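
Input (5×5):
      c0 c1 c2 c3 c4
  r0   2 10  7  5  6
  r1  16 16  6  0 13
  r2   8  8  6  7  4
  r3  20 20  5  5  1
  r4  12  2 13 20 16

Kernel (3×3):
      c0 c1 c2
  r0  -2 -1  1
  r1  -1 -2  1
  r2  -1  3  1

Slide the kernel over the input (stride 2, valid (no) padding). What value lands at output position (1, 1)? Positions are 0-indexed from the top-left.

34

The receptive field on the input at this output position is [6 7 4 / 5 5 1 / 13 20 16]. Elementwise product with the kernel and sum: 6·-2 + 7·-1 + 4·1 + 5·-1 + 5·-2 + 1·1 + 13·-1 + 20·3 + 16·1.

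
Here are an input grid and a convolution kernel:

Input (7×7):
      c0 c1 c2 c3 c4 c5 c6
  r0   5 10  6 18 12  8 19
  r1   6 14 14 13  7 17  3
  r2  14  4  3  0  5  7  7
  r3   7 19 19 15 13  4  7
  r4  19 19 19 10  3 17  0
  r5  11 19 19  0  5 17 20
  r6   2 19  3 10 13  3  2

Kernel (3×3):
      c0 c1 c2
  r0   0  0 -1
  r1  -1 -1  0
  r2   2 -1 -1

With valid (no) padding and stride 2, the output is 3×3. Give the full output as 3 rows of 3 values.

-5 -38 -47
-29 -14 -35
-67 -39 -1

Output[0,0]: The receptive field on the input at this output position is [5 10 6 / 6 14 14 / 14 4 3]. Elementwise product with the kernel and sum: 6·-1 + 6·-1 + 14·-1 + 14·2 + 4·-1 + 3·-1.
Output[0,1]: The receptive field on the input at this output position is [6 18 12 / 14 13 7 / 3 0 5]. Elementwise product with the kernel and sum: 12·-1 + 14·-1 + 13·-1 + 3·2 + 0·-1 + 5·-1.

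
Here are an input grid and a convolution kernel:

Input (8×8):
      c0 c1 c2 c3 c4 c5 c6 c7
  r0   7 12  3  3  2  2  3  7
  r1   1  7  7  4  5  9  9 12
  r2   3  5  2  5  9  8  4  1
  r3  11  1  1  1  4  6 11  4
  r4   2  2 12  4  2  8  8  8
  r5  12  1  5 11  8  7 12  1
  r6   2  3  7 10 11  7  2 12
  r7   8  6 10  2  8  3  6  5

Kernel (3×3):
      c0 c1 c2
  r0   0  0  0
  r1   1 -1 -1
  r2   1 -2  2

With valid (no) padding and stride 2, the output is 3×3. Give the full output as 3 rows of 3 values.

Output[0,0]: The receptive field on the input at this output position is [7 12 3 / 1 7 7 / 3 5 2]. Elementwise product with the kernel and sum: 1·1 + 7·-1 + 7·-1 + 3·1 + 5·-2 + 2·2.
Output[0,1]: The receptive field on the input at this output position is [3 3 2 / 7 4 5 / 2 5 9]. Elementwise product with the kernel and sum: 7·1 + 4·-1 + 5·-1 + 2·1 + 5·-2 + 9·2.

-16 8 -12
31 4 -11
16 -5 -10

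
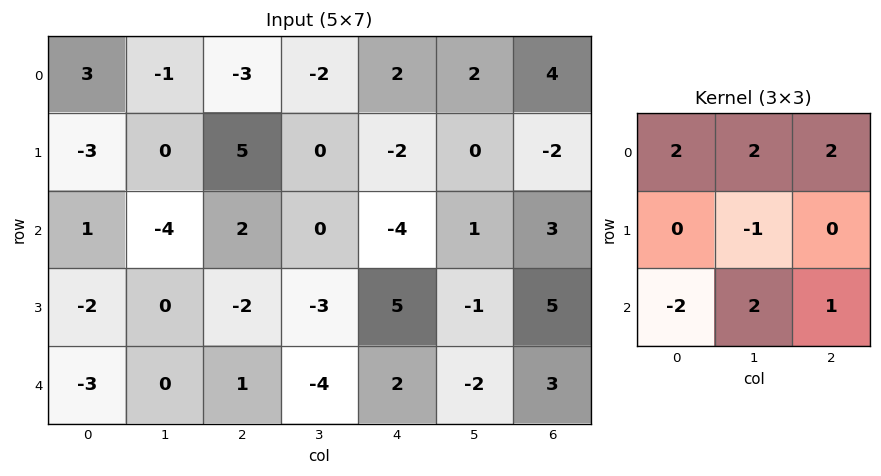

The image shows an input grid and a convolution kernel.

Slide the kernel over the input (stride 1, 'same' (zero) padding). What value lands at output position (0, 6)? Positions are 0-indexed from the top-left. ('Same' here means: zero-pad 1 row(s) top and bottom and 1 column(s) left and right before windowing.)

The receptive field on the zero-padded input at this output position is [0 0 0 / 2 4 0 / 0 -2 0]. Elementwise product with the kernel and sum: 0·2 + 0·2 + 0·2 + 4·-1 + 0·-2 + -2·2 + 0·1.

-8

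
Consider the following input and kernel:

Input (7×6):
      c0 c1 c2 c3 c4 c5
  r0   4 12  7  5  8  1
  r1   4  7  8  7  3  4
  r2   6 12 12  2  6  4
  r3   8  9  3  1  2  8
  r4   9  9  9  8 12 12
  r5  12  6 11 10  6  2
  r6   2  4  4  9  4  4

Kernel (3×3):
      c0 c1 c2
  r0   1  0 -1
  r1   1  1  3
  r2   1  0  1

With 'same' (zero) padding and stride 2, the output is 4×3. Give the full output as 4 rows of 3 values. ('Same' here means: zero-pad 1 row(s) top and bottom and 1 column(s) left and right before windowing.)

47 48 27
44 40 32
33 66 61
8 31 33

Output[0,0]: The receptive field on the zero-padded input at this output position is [0 0 0 / 0 4 12 / 0 4 7]. Elementwise product with the kernel and sum: 0·1 + 0·-1 + 0·1 + 4·1 + 12·3 + 0·1 + 7·1.
Output[0,1]: The receptive field on the zero-padded input at this output position is [0 0 0 / 12 7 5 / 7 8 7]. Elementwise product with the kernel and sum: 0·1 + 0·-1 + 12·1 + 7·1 + 5·3 + 7·1 + 7·1.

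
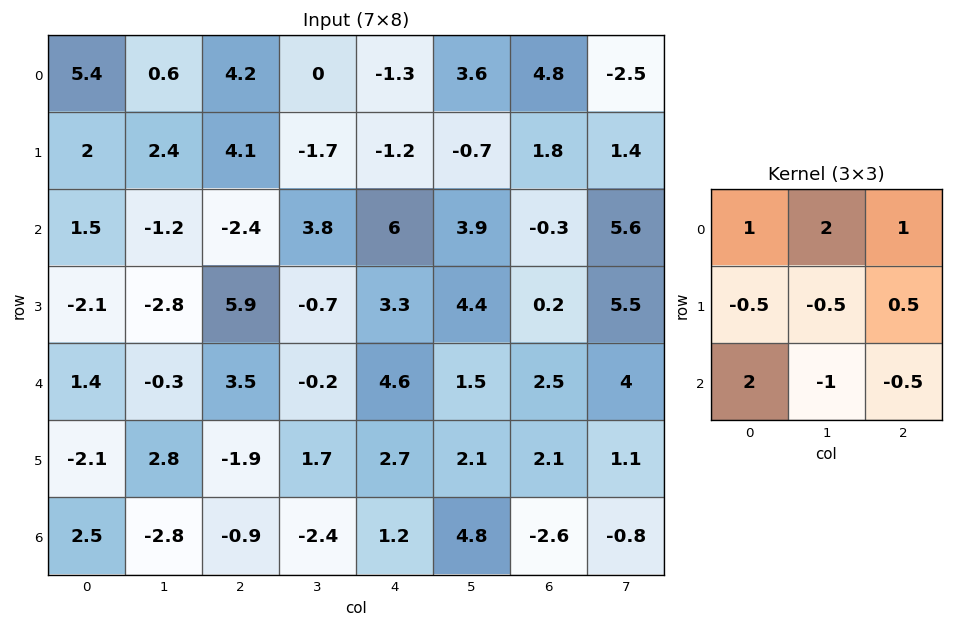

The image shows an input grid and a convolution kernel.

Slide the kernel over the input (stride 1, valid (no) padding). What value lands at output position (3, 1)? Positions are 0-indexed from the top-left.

13.25

The receptive field on the input at this output position is [-2.8 5.9 -0.7 / -0.3 3.5 -0.2 / 2.8 -1.9 1.7]. Elementwise product with the kernel and sum: -2.8·1 + 5.9·2 + -0.7·1 + -0.3·-0.5 + 3.5·-0.5 + -0.2·0.5 + 2.8·2 + -1.9·-1 + 1.7·-0.5.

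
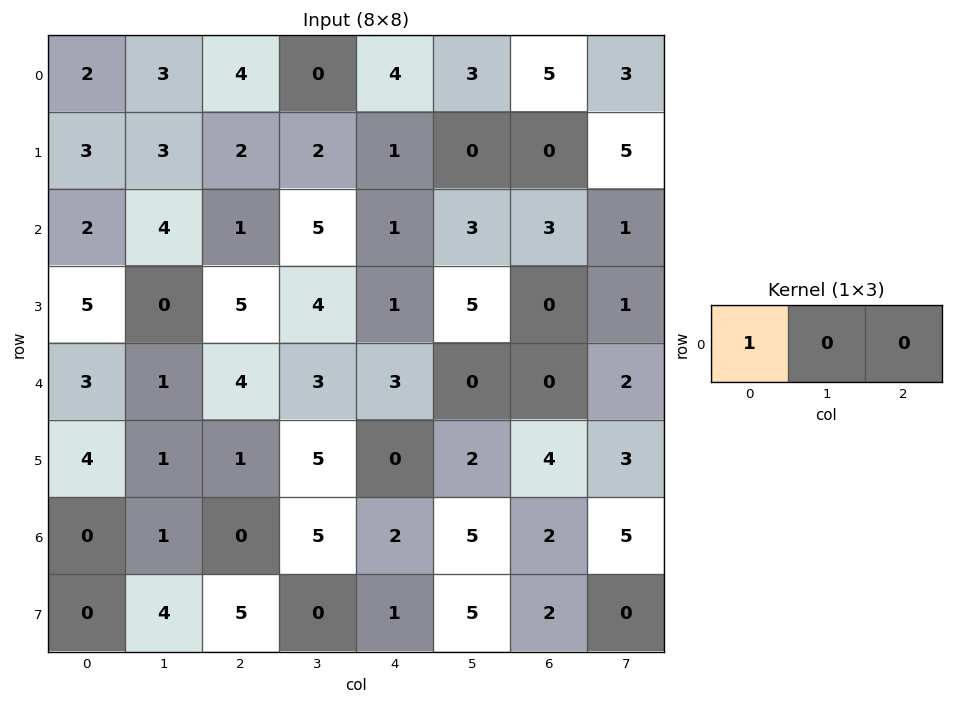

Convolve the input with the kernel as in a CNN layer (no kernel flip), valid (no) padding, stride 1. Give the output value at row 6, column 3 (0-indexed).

The receptive field on the input at this output position is [5 2 5]. Elementwise product with the kernel and sum: 5·1.

5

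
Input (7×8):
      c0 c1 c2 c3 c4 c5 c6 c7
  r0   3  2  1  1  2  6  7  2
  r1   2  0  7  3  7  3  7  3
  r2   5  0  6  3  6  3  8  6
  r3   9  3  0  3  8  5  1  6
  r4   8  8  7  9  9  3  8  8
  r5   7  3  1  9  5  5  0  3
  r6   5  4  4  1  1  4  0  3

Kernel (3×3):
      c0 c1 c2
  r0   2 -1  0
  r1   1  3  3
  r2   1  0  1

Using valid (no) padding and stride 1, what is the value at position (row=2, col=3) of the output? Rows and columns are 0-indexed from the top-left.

54

The receptive field on the input at this output position is [3 6 3 / 3 8 5 / 9 9 3]. Elementwise product with the kernel and sum: 3·2 + 6·-1 + 3·1 + 8·3 + 5·3 + 9·1 + 3·1.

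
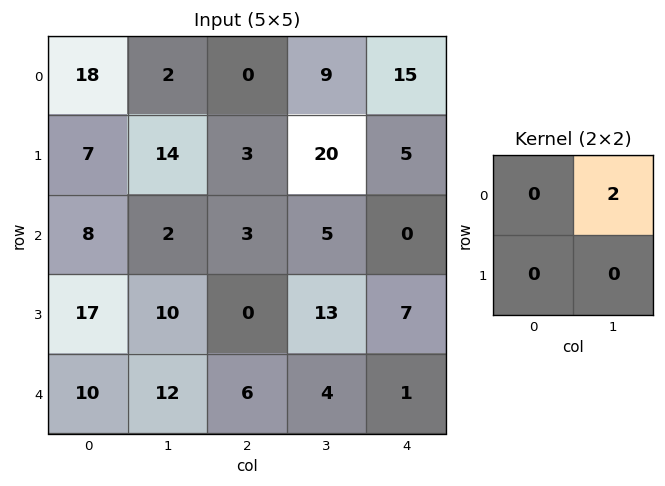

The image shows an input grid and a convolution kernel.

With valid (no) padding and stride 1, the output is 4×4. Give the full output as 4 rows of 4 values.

Output[0,0]: The receptive field on the input at this output position is [18 2 / 7 14]. Elementwise product with the kernel and sum: 2·2.

4 0 18 30
28 6 40 10
4 6 10 0
20 0 26 14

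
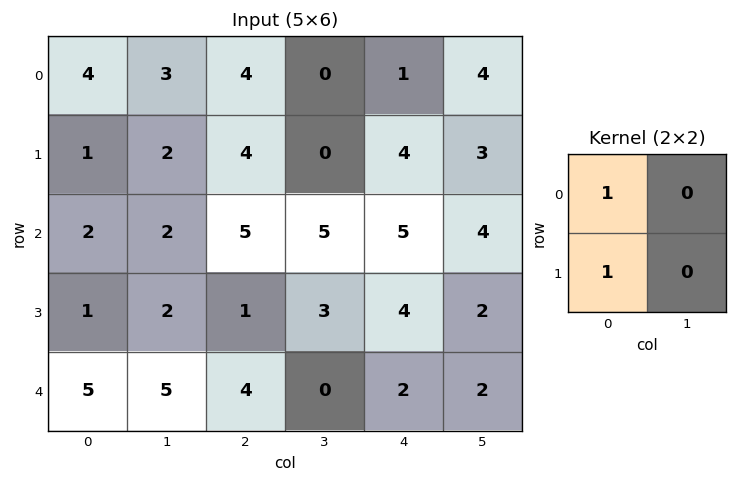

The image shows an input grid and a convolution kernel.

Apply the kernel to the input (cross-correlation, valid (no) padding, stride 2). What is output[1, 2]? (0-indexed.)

9

The receptive field on the input at this output position is [5 4 / 4 2]. Elementwise product with the kernel and sum: 5·1 + 4·1.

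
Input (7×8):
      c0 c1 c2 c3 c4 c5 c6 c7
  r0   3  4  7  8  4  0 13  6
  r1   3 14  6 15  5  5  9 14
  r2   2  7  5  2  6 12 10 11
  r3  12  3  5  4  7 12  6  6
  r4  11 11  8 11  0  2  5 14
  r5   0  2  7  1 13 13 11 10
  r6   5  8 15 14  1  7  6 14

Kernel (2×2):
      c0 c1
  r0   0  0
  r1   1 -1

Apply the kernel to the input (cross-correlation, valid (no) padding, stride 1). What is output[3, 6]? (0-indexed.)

-9

The receptive field on the input at this output position is [6 6 / 5 14]. Elementwise product with the kernel and sum: 5·1 + 14·-1.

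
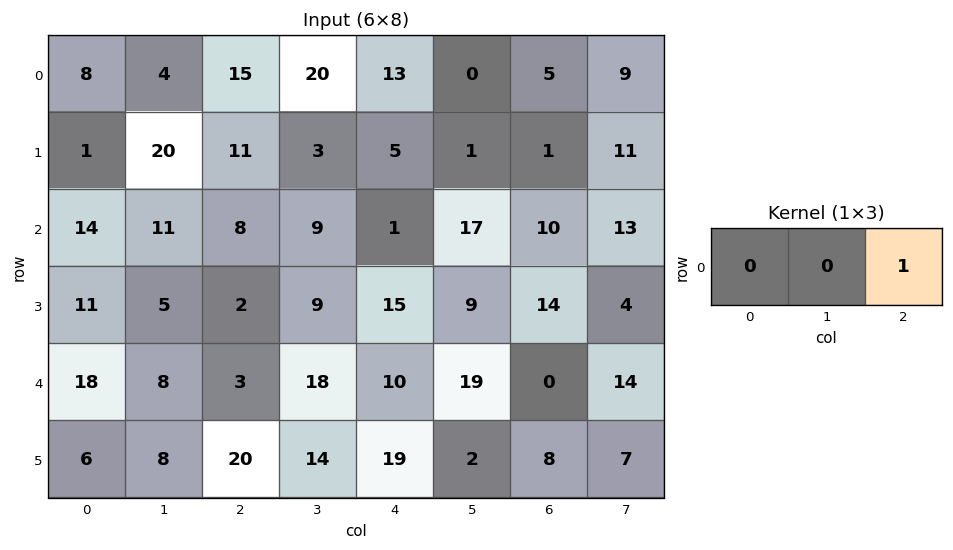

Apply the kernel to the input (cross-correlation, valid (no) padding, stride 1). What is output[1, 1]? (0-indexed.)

3

The receptive field on the input at this output position is [20 11 3]. Elementwise product with the kernel and sum: 3·1.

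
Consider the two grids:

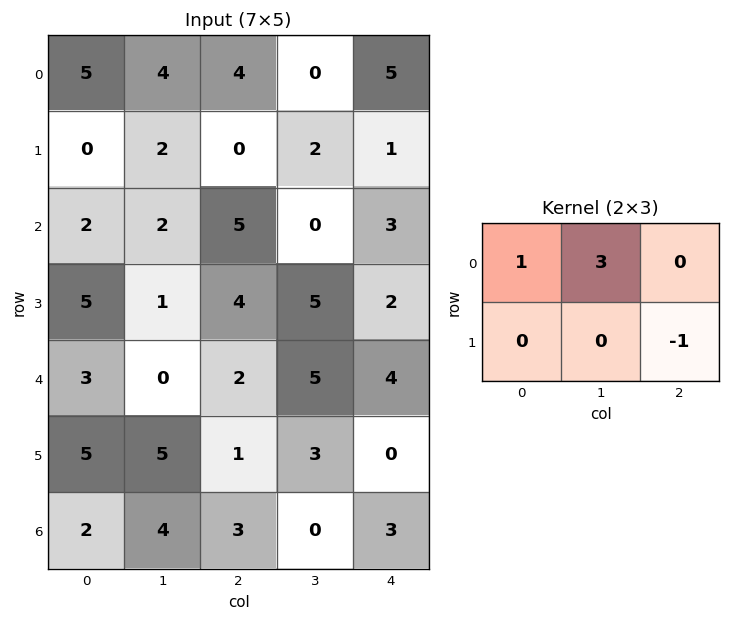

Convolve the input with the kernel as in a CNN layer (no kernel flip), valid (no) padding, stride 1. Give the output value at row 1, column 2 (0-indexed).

The receptive field on the input at this output position is [0 2 1 / 5 0 3]. Elementwise product with the kernel and sum: 0·1 + 2·3 + 3·-1.

3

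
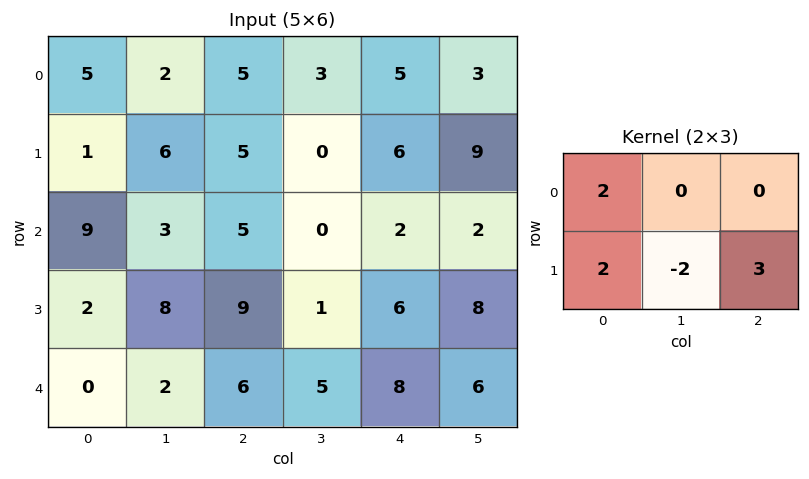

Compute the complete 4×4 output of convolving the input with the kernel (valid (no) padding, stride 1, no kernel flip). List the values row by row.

15 6 38 21
29 8 26 2
33 7 44 14
18 23 44 14

Output[0,0]: The receptive field on the input at this output position is [5 2 5 / 1 6 5]. Elementwise product with the kernel and sum: 5·2 + 1·2 + 6·-2 + 5·3.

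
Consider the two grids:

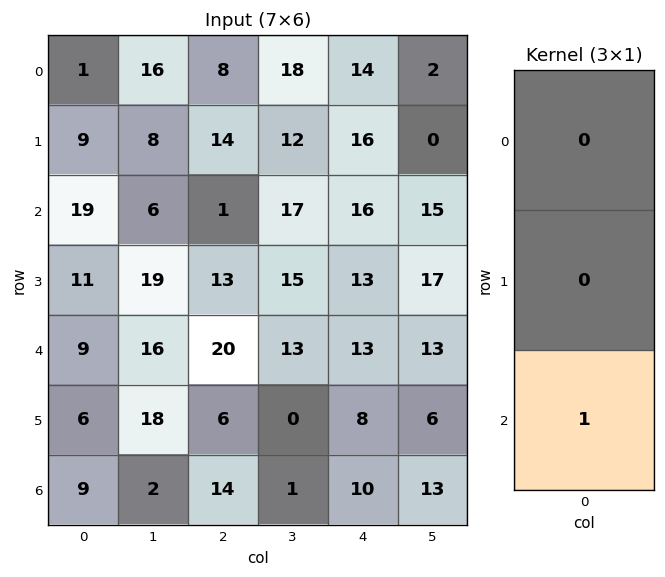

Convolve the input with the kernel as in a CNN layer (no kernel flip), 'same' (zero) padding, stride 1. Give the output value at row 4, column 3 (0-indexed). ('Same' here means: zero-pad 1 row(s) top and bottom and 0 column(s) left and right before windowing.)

0

The receptive field on the zero-padded input at this output position is [15 / 13 / 0]. Elementwise product with the kernel and sum: 0·1.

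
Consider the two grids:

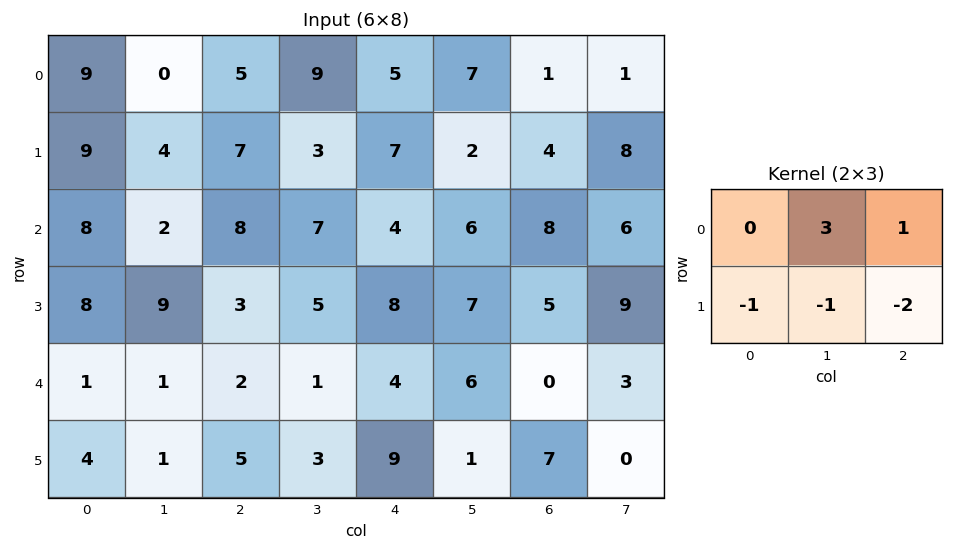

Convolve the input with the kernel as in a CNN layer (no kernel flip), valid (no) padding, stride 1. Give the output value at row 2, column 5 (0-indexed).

The receptive field on the input at this output position is [6 8 6 / 7 5 9]. Elementwise product with the kernel and sum: 8·3 + 6·1 + 7·-1 + 5·-1 + 9·-2.

0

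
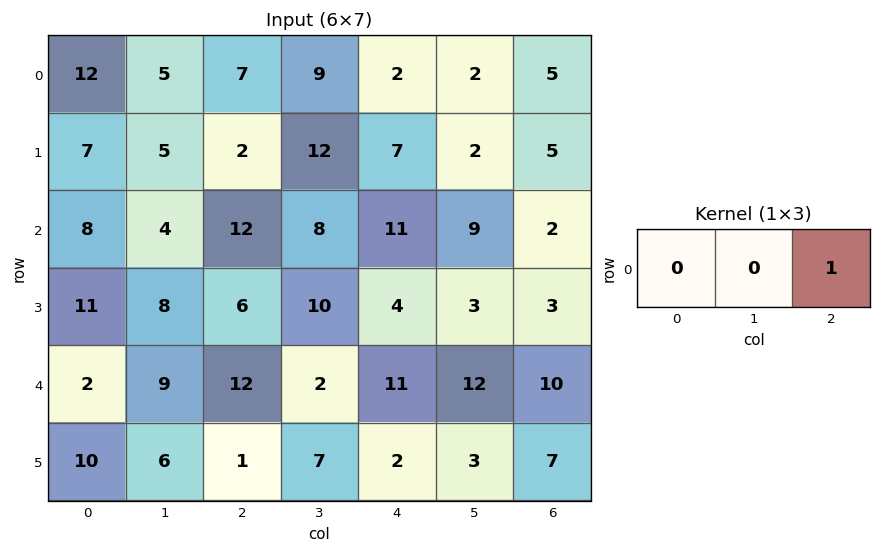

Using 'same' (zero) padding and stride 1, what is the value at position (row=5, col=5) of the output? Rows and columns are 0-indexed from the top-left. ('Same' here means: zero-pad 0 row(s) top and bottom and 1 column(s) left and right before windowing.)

The receptive field on the zero-padded input at this output position is [2 3 7]. Elementwise product with the kernel and sum: 7·1.

7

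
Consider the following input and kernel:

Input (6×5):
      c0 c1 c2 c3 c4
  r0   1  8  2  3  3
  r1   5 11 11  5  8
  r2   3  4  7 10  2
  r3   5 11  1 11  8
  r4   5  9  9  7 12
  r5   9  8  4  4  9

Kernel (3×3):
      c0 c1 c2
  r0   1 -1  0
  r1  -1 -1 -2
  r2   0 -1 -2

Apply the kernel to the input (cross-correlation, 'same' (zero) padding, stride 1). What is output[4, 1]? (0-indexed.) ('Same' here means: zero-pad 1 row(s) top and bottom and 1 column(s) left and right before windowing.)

The receptive field on the zero-padded input at this output position is [5 11 1 / 5 9 9 / 9 8 4]. Elementwise product with the kernel and sum: 5·1 + 11·-1 + 5·-1 + 9·-1 + 9·-2 + 8·-1 + 4·-2.

-54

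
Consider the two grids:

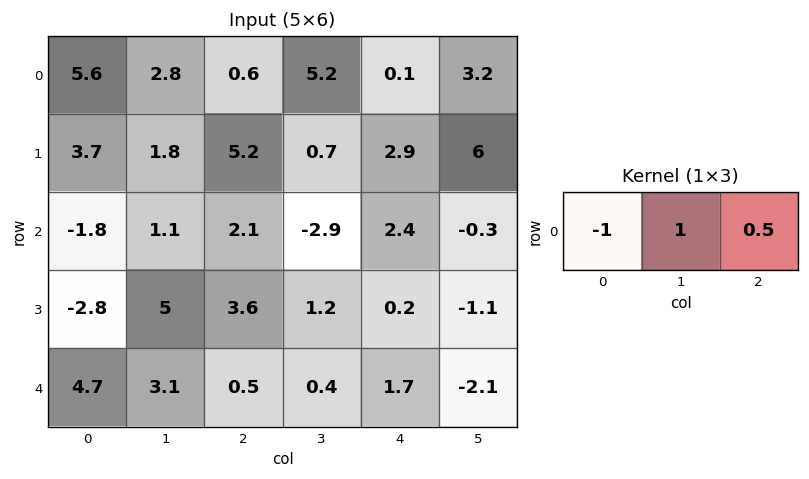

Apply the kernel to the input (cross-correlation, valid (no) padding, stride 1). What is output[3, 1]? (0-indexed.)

The receptive field on the input at this output position is [5 3.6 1.2]. Elementwise product with the kernel and sum: 5·-1 + 3.6·1 + 1.2·0.5.

-0.8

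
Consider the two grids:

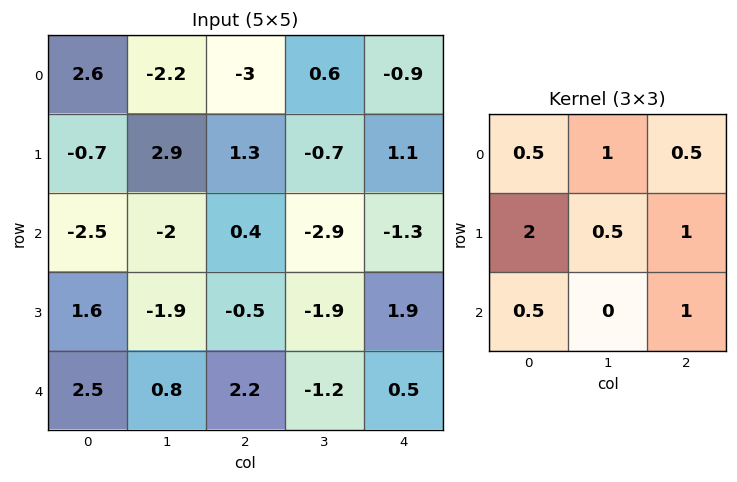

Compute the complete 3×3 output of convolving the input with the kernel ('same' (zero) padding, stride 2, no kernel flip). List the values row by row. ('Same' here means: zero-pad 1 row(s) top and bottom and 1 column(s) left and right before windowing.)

2 -4.55 0.4
-4.4 -7.15 -6.65
2.7 -0.9 -1.2

Output[0,0]: The receptive field on the zero-padded input at this output position is [0 0 0 / 0 2.6 -2.2 / 0 -0.7 2.9]. Elementwise product with the kernel and sum: 0·0.5 + 0·1 + 0·0.5 + 0·2 + 2.6·0.5 + -2.2·1 + 0·0.5 + 2.9·1.
Output[0,1]: The receptive field on the zero-padded input at this output position is [0 0 0 / -2.2 -3 0.6 / 2.9 1.3 -0.7]. Elementwise product with the kernel and sum: 0·0.5 + 0·1 + 0·0.5 + -2.2·2 + -3·0.5 + 0.6·1 + 2.9·0.5 + -0.7·1.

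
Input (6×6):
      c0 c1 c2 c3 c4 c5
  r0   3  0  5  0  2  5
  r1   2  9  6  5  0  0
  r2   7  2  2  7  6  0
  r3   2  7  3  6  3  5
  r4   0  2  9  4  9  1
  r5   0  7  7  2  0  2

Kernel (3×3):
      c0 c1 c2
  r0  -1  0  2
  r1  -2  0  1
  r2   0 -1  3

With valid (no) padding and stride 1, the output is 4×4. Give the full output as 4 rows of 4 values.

Output[0,0]: The receptive field on the input at this output position is [3 0 5 / 2 9 6 / 7 2 2]. Elementwise product with the kernel and sum: 3·-1 + 5·2 + 2·-2 + 6·1 + 2·-1 + 2·3.

13 6 -2 -6
0 19 -1 -7
21 7 30 -20
27 4 -8 3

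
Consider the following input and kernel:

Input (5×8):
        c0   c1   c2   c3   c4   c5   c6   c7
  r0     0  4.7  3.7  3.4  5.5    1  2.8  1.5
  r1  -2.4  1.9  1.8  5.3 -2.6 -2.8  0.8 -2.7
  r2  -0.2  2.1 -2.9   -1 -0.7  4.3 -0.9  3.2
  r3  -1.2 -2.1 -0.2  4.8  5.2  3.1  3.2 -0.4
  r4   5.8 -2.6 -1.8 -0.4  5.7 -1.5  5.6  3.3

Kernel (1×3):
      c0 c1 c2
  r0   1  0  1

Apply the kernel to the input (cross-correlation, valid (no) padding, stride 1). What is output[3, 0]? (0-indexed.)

-1.4

The receptive field on the input at this output position is [-1.2 -2.1 -0.2]. Elementwise product with the kernel and sum: -1.2·1 + -0.2·1.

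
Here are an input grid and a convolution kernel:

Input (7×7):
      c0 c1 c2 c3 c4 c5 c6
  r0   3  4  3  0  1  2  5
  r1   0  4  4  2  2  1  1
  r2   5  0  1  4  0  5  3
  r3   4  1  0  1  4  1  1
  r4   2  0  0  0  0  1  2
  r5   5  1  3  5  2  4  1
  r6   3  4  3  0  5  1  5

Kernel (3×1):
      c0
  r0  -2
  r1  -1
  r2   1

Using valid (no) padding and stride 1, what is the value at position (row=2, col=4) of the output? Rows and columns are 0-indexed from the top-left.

The receptive field on the input at this output position is [0 / 4 / 0]. Elementwise product with the kernel and sum: 0·-2 + 4·-1 + 0·1.

-4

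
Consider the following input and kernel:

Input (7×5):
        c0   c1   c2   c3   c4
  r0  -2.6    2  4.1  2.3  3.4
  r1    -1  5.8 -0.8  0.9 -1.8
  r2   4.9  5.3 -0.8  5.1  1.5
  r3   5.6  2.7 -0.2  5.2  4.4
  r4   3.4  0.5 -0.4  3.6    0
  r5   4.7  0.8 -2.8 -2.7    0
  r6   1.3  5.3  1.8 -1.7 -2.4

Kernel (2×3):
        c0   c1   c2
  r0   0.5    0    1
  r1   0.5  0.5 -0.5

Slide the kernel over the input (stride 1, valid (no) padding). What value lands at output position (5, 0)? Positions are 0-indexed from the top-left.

The receptive field on the input at this output position is [4.7 0.8 -2.8 / 1.3 5.3 1.8]. Elementwise product with the kernel and sum: 4.7·0.5 + -2.8·1 + 1.3·0.5 + 5.3·0.5 + 1.8·-0.5.

1.95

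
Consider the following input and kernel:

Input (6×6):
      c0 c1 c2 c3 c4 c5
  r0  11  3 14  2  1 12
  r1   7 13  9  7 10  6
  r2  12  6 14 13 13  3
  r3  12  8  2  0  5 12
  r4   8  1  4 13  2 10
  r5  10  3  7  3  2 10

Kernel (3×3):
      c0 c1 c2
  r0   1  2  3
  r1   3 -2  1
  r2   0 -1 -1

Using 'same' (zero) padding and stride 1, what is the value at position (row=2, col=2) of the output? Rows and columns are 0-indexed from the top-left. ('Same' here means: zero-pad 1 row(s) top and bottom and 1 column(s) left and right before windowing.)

53

The receptive field on the zero-padded input at this output position is [13 9 7 / 6 14 13 / 8 2 0]. Elementwise product with the kernel and sum: 13·1 + 9·2 + 7·3 + 6·3 + 14·-2 + 13·1 + 2·-1 + 0·-1.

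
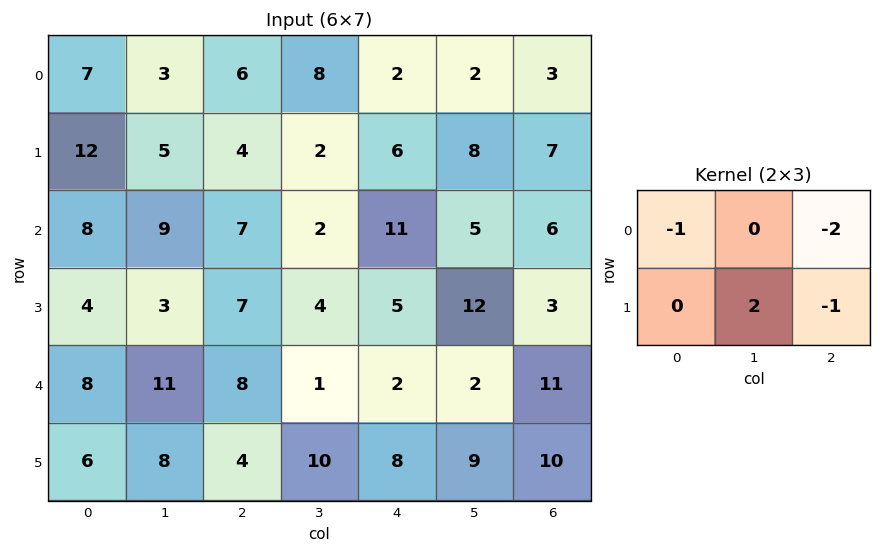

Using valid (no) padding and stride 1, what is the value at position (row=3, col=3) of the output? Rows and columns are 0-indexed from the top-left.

-26

The receptive field on the input at this output position is [4 5 12 / 1 2 2]. Elementwise product with the kernel and sum: 4·-1 + 12·-2 + 2·2 + 2·-1.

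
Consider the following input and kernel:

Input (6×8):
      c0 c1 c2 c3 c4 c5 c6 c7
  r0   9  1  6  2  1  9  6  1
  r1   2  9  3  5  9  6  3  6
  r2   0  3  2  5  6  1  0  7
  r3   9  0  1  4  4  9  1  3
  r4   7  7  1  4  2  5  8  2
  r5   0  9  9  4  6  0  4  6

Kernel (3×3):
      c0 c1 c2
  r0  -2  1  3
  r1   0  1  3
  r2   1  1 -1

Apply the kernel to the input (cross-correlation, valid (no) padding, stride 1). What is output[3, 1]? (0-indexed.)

The receptive field on the input at this output position is [0 1 4 / 7 1 4 / 9 9 4]. Elementwise product with the kernel and sum: 0·-2 + 1·1 + 4·3 + 1·1 + 4·3 + 9·1 + 9·1 + 4·-1.

40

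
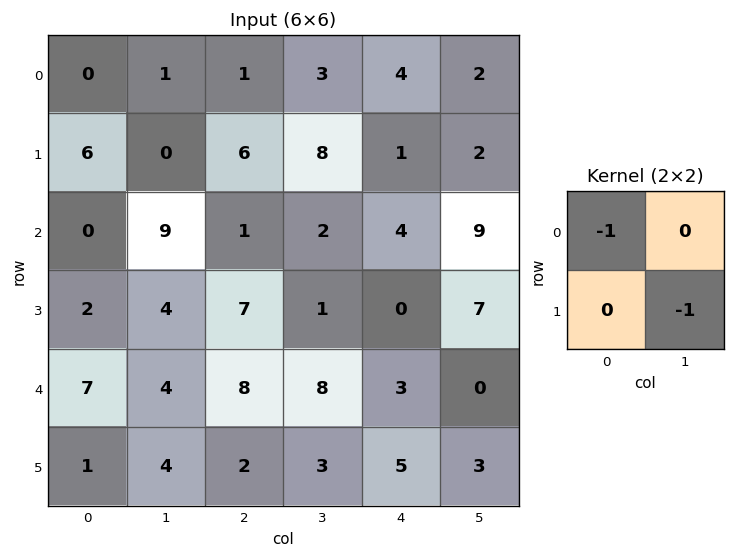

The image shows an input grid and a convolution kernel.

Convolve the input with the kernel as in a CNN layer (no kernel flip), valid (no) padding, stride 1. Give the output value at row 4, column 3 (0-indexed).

-13

The receptive field on the input at this output position is [8 3 / 3 5]. Elementwise product with the kernel and sum: 8·-1 + 5·-1.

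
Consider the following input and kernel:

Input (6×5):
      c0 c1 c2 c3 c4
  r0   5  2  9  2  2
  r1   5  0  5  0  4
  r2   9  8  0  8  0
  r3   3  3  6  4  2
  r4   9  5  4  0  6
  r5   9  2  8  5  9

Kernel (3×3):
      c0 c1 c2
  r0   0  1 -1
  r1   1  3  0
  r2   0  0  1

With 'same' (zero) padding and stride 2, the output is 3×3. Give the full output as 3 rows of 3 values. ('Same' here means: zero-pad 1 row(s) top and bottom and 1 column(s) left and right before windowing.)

15 29 8
35 17 12
29 24 20

Output[0,0]: The receptive field on the zero-padded input at this output position is [0 0 0 / 0 5 2 / 0 5 0]. Elementwise product with the kernel and sum: 0·1 + 0·-1 + 0·1 + 5·3 + 0·1.
Output[0,1]: The receptive field on the zero-padded input at this output position is [0 0 0 / 2 9 2 / 0 5 0]. Elementwise product with the kernel and sum: 0·1 + 0·-1 + 2·1 + 9·3 + 0·1.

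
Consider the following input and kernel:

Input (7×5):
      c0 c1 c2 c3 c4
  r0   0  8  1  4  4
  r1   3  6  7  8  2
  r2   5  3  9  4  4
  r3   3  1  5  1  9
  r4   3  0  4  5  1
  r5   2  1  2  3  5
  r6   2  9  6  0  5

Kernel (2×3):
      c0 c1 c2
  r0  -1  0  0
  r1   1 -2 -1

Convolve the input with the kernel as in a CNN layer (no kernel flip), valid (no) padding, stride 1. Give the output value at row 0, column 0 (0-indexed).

The receptive field on the input at this output position is [0 8 1 / 3 6 7]. Elementwise product with the kernel and sum: 0·-1 + 3·1 + 6·-2 + 7·-1.

-16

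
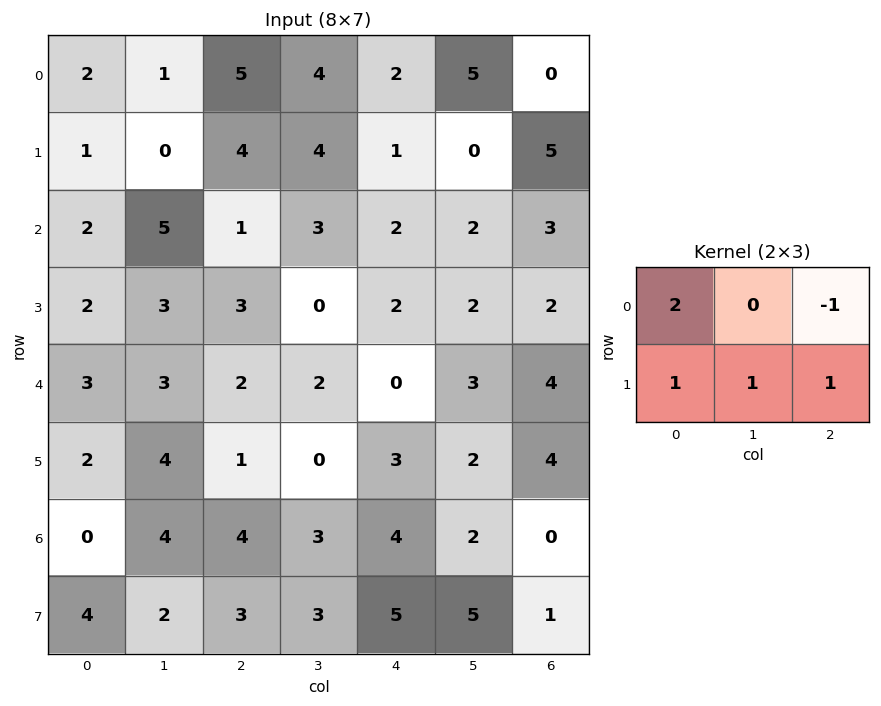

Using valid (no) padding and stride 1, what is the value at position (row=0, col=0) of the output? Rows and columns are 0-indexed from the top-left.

4

The receptive field on the input at this output position is [2 1 5 / 1 0 4]. Elementwise product with the kernel and sum: 2·2 + 5·-1 + 1·1 + 0·1 + 4·1.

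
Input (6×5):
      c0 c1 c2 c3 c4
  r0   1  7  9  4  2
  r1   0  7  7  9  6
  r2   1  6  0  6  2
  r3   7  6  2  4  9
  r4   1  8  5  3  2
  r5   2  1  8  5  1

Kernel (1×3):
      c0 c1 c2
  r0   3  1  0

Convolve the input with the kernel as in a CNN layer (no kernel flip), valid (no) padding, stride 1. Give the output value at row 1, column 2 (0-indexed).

The receptive field on the input at this output position is [7 9 6]. Elementwise product with the kernel and sum: 7·3 + 9·1.

30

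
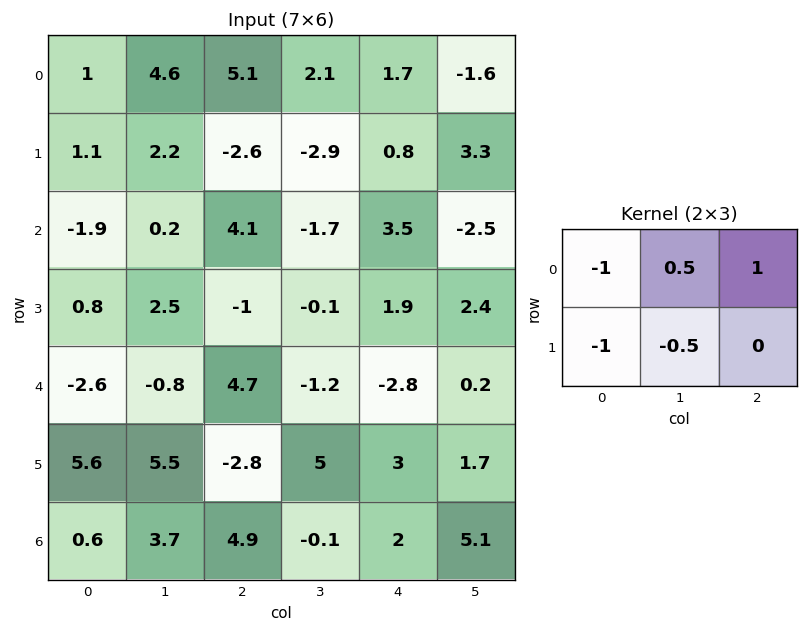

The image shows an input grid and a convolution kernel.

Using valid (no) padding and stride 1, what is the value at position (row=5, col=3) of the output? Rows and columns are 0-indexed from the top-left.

-2.7

The receptive field on the input at this output position is [5 3 1.7 / -0.1 2 5.1]. Elementwise product with the kernel and sum: 5·-1 + 3·0.5 + 1.7·1 + -0.1·-1 + 2·-0.5.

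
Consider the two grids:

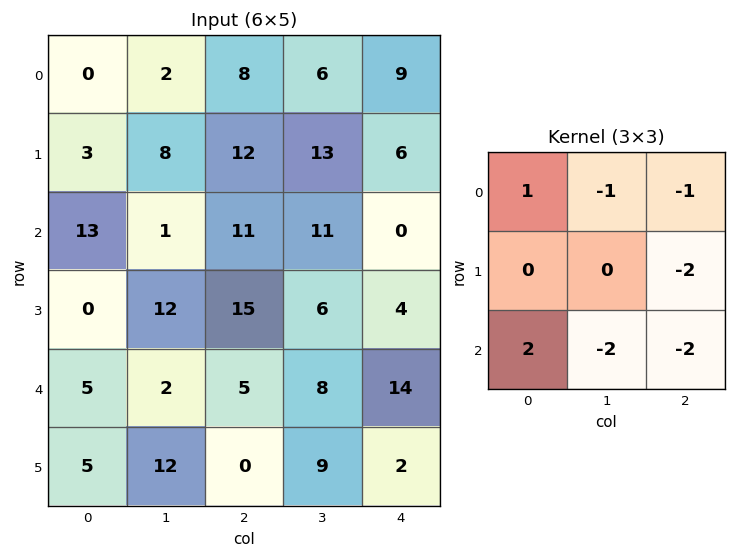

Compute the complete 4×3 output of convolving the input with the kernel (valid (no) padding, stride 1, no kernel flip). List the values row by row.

-32 -80 -19
-93 -57 3
-33 -55 -42
-51 -19 -45

Output[0,0]: The receptive field on the input at this output position is [0 2 8 / 3 8 12 / 13 1 11]. Elementwise product with the kernel and sum: 0·1 + 2·-1 + 8·-1 + 12·-2 + 13·2 + 1·-2 + 11·-2.
Output[0,1]: The receptive field on the input at this output position is [2 8 6 / 8 12 13 / 1 11 11]. Elementwise product with the kernel and sum: 2·1 + 8·-1 + 6·-1 + 13·-2 + 1·2 + 11·-2 + 11·-2.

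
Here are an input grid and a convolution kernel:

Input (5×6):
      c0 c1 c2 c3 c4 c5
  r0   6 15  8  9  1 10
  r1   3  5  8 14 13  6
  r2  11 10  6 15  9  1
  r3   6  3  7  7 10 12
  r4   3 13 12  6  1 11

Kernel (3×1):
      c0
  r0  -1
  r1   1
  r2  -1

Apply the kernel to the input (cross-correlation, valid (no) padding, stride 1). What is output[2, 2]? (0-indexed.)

The receptive field on the input at this output position is [6 / 7 / 12]. Elementwise product with the kernel and sum: 6·-1 + 7·1 + 12·-1.

-11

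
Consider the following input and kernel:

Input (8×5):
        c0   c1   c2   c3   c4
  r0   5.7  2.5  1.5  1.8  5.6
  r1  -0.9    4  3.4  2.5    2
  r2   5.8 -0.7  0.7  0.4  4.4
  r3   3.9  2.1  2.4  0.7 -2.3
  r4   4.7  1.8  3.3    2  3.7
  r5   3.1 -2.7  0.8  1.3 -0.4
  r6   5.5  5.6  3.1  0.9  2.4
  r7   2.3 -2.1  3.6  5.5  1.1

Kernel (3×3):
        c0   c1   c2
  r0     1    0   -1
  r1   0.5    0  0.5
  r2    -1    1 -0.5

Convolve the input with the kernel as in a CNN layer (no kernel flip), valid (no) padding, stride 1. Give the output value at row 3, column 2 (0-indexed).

The receptive field on the input at this output position is [2.4 0.7 -2.3 / 3.3 2 3.7 / 0.8 1.3 -0.4]. Elementwise product with the kernel and sum: 2.4·1 + -2.3·-1 + 3.3·0.5 + 3.7·0.5 + 0.8·-1 + 1.3·1 + -0.4·-0.5.

8.9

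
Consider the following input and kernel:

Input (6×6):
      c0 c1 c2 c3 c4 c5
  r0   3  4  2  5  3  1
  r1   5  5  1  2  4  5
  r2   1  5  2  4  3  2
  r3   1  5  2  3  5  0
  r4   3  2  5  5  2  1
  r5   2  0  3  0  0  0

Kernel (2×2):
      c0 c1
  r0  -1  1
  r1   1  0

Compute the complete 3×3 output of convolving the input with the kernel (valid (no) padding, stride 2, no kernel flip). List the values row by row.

Output[0,0]: The receptive field on the input at this output position is [3 4 / 5 5]. Elementwise product with the kernel and sum: 3·-1 + 4·1 + 5·1.
Output[0,1]: The receptive field on the input at this output position is [2 5 / 1 2]. Elementwise product with the kernel and sum: 2·-1 + 5·1 + 1·1.

6 4 2
5 4 4
1 3 -1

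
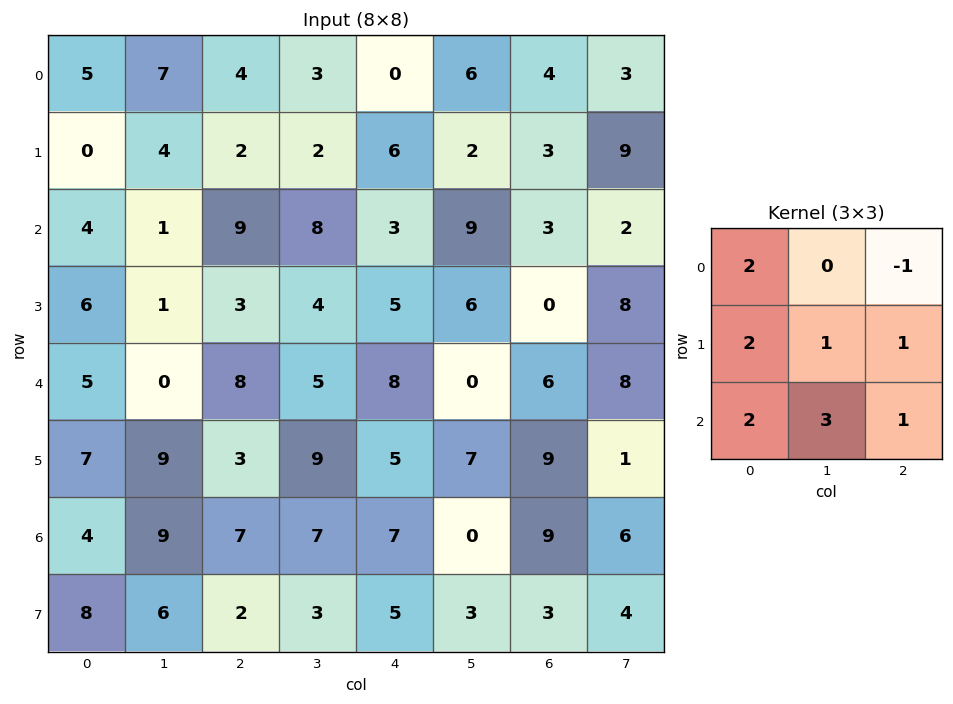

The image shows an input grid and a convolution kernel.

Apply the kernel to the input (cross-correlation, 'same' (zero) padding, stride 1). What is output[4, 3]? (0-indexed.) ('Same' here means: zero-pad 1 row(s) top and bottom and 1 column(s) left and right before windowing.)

68

The receptive field on the zero-padded input at this output position is [3 4 5 / 8 5 8 / 3 9 5]. Elementwise product with the kernel and sum: 3·2 + 5·-1 + 8·2 + 5·1 + 8·1 + 3·2 + 9·3 + 5·1.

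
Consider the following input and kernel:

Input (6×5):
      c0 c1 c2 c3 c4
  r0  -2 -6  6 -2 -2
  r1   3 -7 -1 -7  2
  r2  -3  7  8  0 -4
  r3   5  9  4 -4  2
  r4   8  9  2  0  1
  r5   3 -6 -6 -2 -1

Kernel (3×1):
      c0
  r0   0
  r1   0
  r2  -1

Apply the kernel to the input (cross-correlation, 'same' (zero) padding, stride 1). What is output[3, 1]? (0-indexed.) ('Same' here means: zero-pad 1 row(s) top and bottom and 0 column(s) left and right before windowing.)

-9

The receptive field on the zero-padded input at this output position is [7 / 9 / 9]. Elementwise product with the kernel and sum: 9·-1.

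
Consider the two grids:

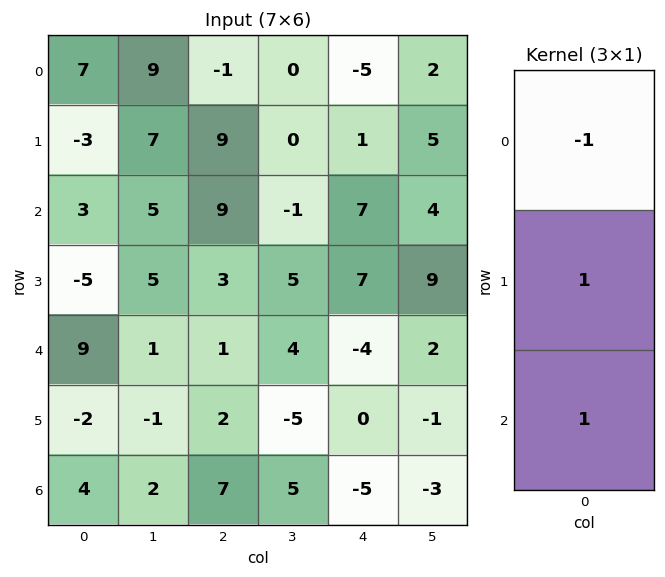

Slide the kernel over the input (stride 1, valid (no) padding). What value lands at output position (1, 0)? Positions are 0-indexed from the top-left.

The receptive field on the input at this output position is [-3 / 3 / -5]. Elementwise product with the kernel and sum: -3·-1 + 3·1 + -5·1.

1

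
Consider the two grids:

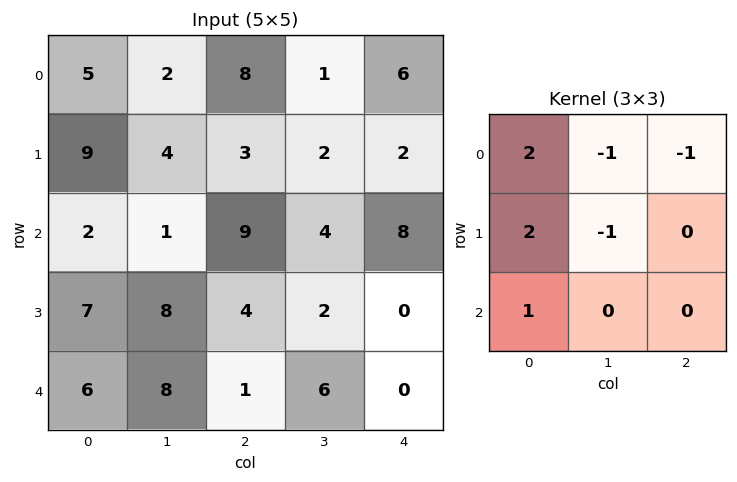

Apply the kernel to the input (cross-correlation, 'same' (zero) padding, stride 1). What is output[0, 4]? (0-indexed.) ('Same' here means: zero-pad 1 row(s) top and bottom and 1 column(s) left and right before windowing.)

-2

The receptive field on the zero-padded input at this output position is [0 0 0 / 1 6 0 / 2 2 0]. Elementwise product with the kernel and sum: 0·2 + 0·-1 + 0·-1 + 1·2 + 6·-1 + 2·1.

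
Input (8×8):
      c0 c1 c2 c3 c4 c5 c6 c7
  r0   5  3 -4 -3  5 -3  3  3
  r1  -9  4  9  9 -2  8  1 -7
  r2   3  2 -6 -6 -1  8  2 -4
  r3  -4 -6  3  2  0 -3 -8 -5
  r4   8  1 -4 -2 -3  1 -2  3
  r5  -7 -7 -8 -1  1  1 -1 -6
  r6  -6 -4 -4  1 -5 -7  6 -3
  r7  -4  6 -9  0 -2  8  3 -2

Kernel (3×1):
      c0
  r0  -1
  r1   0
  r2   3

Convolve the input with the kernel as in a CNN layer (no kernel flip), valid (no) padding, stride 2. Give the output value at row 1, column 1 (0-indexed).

The receptive field on the input at this output position is [-6 / 3 / -4]. Elementwise product with the kernel and sum: -6·-1 + -4·3.

-6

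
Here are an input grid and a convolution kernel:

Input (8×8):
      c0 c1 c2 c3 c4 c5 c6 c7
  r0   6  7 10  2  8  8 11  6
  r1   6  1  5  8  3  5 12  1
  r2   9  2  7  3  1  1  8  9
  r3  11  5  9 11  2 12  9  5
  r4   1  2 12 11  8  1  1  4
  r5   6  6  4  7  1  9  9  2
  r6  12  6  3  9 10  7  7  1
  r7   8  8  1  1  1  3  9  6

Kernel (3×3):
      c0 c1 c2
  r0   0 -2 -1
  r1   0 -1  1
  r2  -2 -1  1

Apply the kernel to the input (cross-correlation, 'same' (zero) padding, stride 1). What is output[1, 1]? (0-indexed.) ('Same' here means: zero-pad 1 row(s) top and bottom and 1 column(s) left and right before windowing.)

The receptive field on the zero-padded input at this output position is [6 7 10 / 6 1 5 / 9 2 7]. Elementwise product with the kernel and sum: 7·-2 + 10·-1 + 1·-1 + 5·1 + 9·-2 + 2·-1 + 7·1.

-33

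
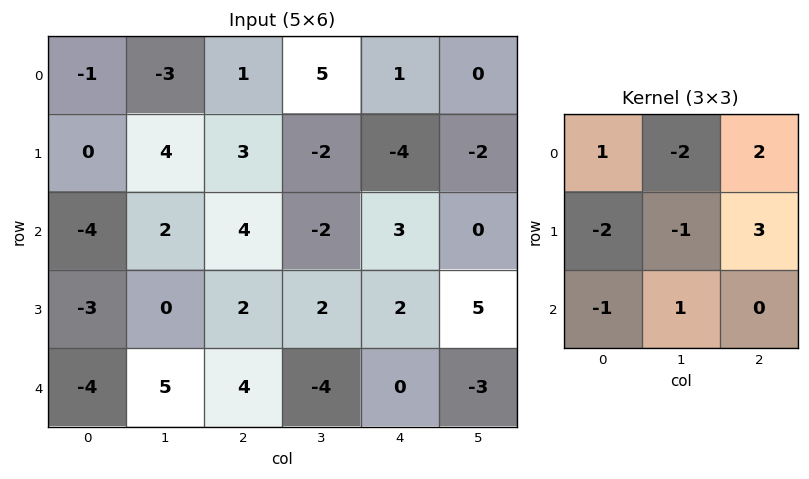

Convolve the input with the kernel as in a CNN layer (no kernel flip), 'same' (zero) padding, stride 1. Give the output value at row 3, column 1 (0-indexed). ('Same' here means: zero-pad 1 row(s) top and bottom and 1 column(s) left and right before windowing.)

21

The receptive field on the zero-padded input at this output position is [-4 2 4 / -3 0 2 / -4 5 4]. Elementwise product with the kernel and sum: -4·1 + 2·-2 + 4·2 + -3·-2 + 0·-1 + 2·3 + -4·-1 + 5·1.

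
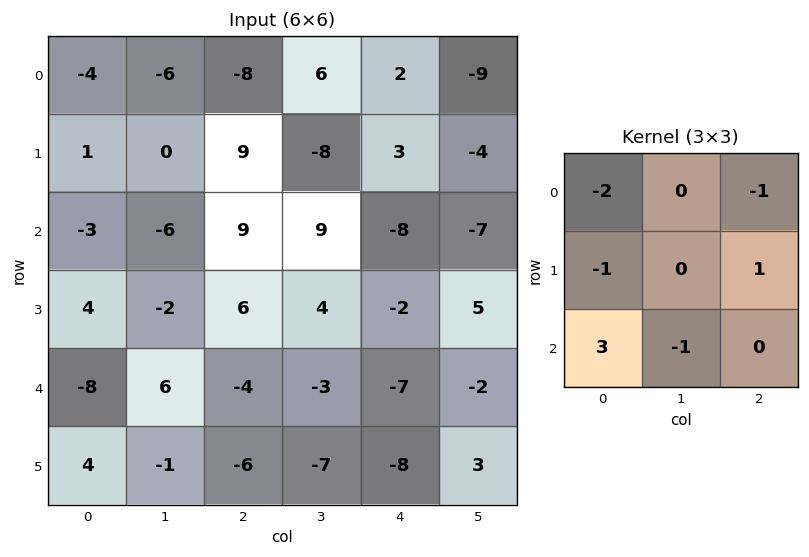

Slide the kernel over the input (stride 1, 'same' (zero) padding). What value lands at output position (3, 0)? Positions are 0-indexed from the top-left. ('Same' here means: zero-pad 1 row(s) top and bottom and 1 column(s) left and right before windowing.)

12

The receptive field on the zero-padded input at this output position is [0 -3 -6 / 0 4 -2 / 0 -8 6]. Elementwise product with the kernel and sum: 0·-2 + -6·-1 + 0·-1 + -2·1 + 0·3 + -8·-1.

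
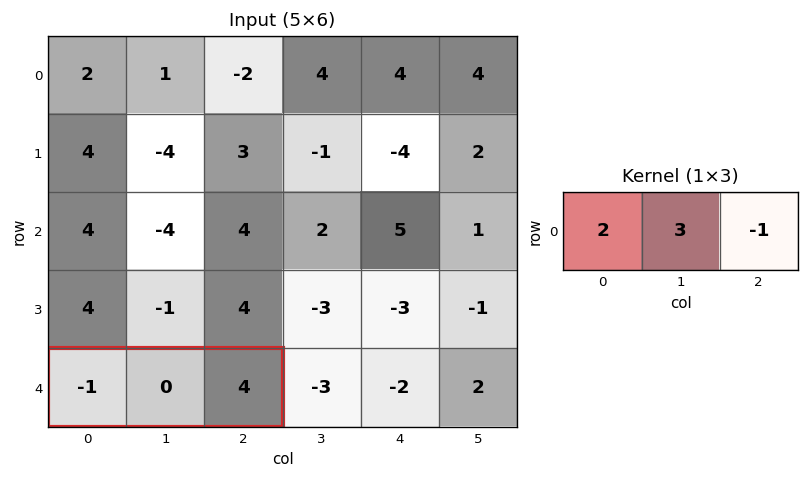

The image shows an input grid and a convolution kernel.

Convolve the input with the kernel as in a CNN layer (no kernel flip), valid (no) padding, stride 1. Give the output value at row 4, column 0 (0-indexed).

The receptive field on the input at this output position is [-1 0 4]. Elementwise product with the kernel and sum: -1·2 + 0·3 + 4·-1.

-6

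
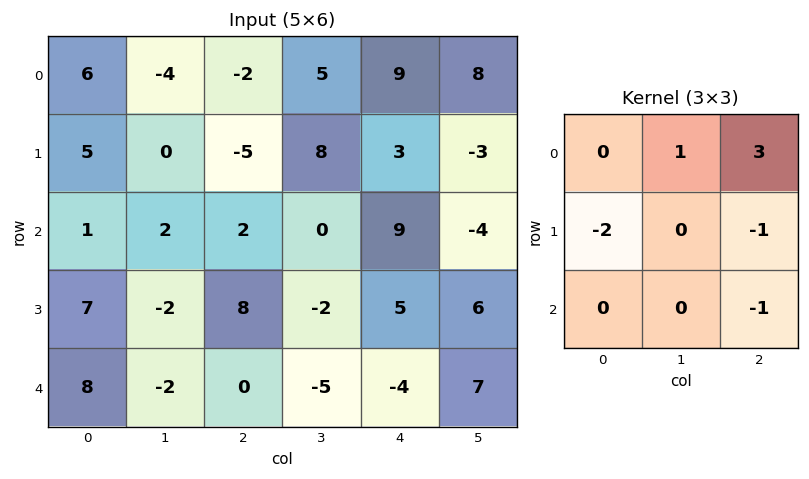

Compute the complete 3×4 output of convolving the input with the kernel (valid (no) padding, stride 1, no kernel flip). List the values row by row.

-17 5 30 24
-27 17 -1 -8
-14 13 10 -12

Output[0,0]: The receptive field on the input at this output position is [6 -4 -2 / 5 0 -5 / 1 2 2]. Elementwise product with the kernel and sum: -4·1 + -2·3 + 5·-2 + -5·-1 + 2·-1.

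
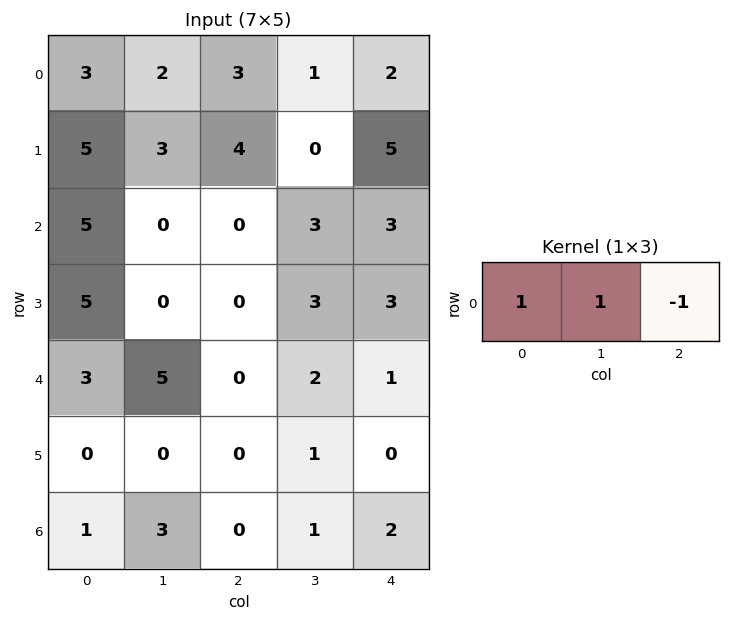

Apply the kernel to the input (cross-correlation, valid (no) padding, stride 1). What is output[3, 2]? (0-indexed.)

0

The receptive field on the input at this output position is [0 3 3]. Elementwise product with the kernel and sum: 0·1 + 3·1 + 3·-1.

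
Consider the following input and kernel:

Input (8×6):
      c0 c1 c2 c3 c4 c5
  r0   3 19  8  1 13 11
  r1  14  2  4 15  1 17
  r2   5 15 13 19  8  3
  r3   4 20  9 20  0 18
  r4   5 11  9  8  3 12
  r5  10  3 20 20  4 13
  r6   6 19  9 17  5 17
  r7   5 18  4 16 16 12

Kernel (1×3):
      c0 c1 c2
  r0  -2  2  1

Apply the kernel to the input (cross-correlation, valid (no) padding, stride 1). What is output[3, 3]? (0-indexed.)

-22

The receptive field on the input at this output position is [20 0 18]. Elementwise product with the kernel and sum: 20·-2 + 0·2 + 18·1.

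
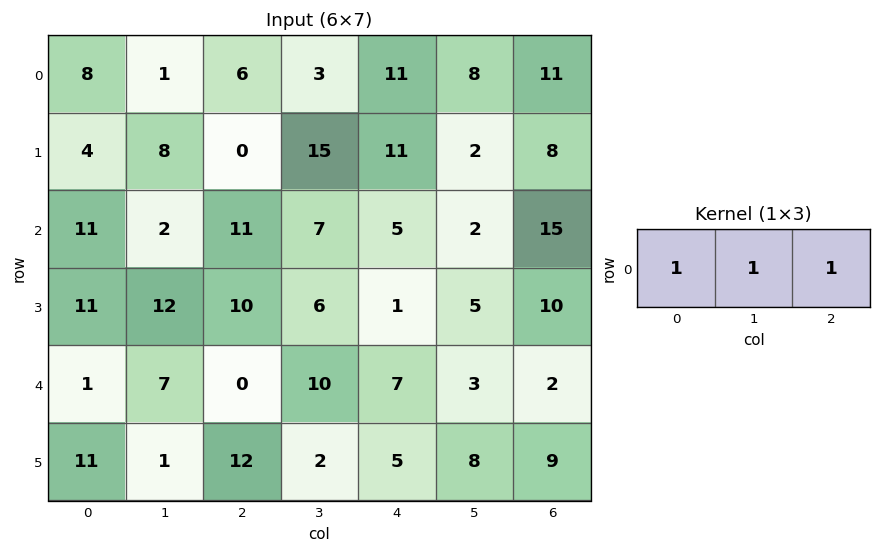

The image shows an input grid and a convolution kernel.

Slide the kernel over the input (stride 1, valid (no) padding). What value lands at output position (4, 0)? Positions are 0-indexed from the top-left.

The receptive field on the input at this output position is [1 7 0]. Elementwise product with the kernel and sum: 1·1 + 7·1 + 0·1.

8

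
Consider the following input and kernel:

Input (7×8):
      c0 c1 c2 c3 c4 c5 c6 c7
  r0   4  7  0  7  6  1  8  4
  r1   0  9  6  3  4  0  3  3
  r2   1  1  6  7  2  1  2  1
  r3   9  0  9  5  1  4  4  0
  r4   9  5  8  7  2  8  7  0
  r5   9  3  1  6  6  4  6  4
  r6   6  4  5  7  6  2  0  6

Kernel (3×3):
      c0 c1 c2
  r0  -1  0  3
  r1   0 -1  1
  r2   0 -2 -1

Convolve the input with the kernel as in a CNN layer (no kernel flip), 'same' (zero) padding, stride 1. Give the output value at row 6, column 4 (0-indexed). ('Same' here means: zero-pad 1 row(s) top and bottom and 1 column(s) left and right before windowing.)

2

The receptive field on the zero-padded input at this output position is [6 6 4 / 7 6 2 / 0 0 0]. Elementwise product with the kernel and sum: 6·-1 + 4·3 + 6·-1 + 2·1 + 0·-2 + 0·-1.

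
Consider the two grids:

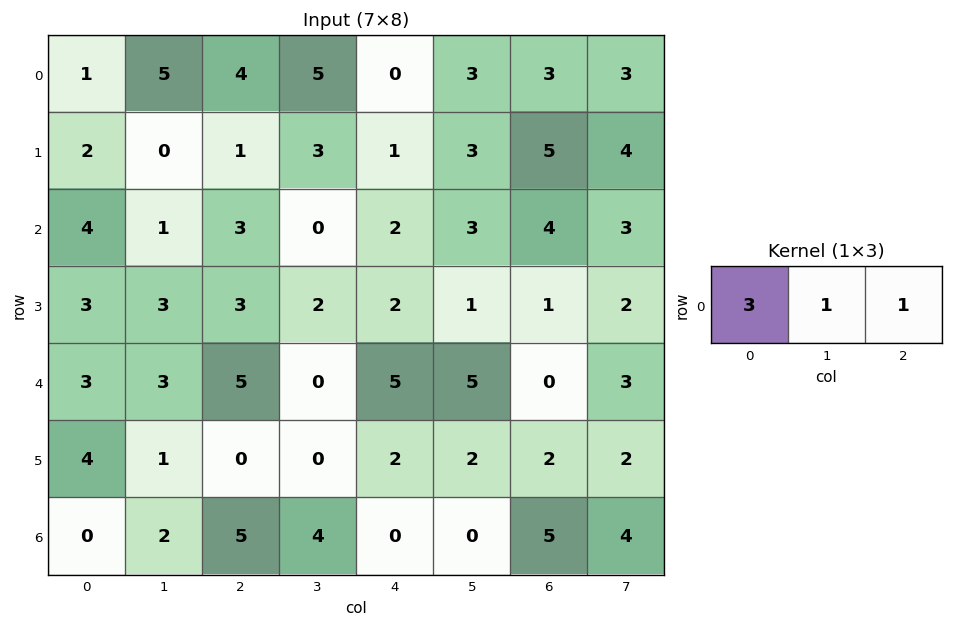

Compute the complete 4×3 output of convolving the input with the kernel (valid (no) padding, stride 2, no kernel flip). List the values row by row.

12 17 6
16 11 13
17 20 20
7 19 5

Output[0,0]: The receptive field on the input at this output position is [1 5 4]. Elementwise product with the kernel and sum: 1·3 + 5·1 + 4·1.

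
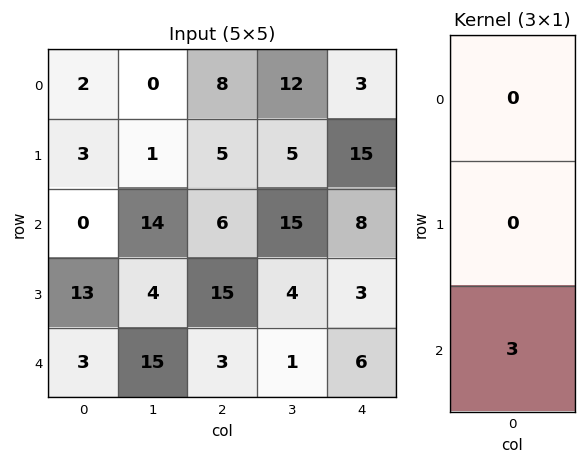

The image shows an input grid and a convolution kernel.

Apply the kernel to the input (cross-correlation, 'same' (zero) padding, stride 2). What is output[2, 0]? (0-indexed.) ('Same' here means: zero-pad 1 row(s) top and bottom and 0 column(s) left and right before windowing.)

0

The receptive field on the zero-padded input at this output position is [13 / 3 / 0]. Elementwise product with the kernel and sum: 0·3.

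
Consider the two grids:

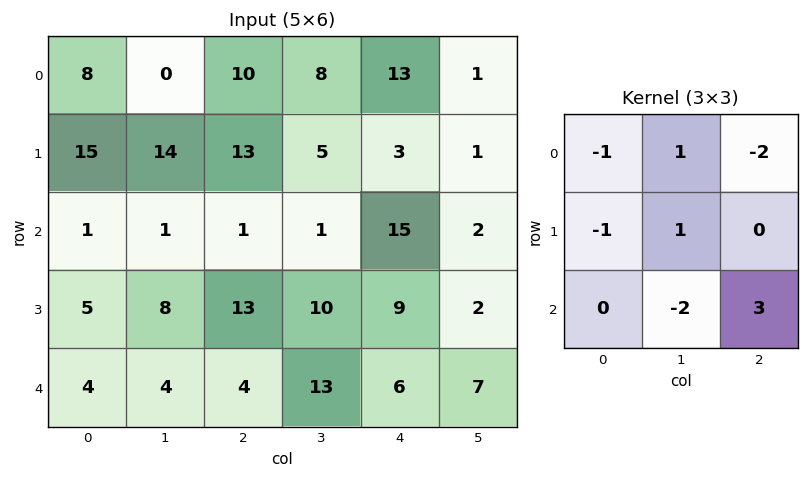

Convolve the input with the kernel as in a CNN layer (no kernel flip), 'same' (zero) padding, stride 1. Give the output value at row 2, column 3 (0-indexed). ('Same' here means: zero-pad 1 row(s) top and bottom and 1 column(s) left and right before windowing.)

-7

The receptive field on the zero-padded input at this output position is [13 5 3 / 1 1 15 / 13 10 9]. Elementwise product with the kernel and sum: 13·-1 + 5·1 + 3·-2 + 1·-1 + 1·1 + 10·-2 + 9·3.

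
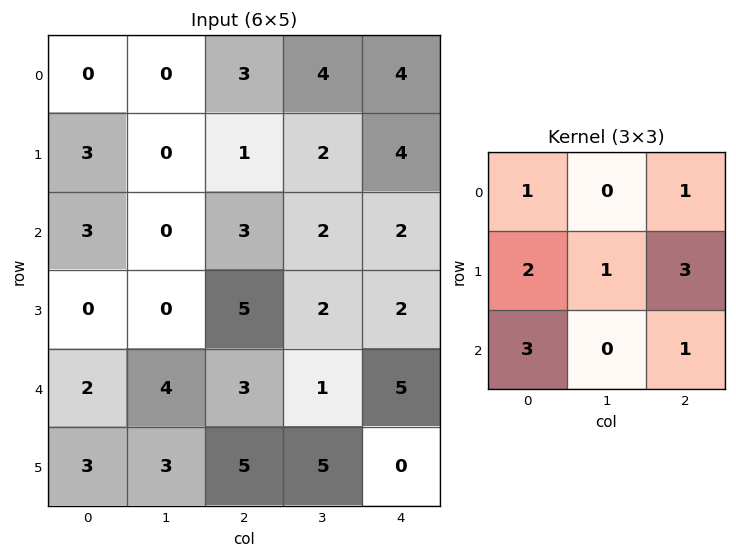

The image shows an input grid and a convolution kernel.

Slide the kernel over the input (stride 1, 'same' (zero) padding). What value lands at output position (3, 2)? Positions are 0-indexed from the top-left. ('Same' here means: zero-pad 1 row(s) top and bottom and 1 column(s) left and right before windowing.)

26

The receptive field on the zero-padded input at this output position is [0 3 2 / 0 5 2 / 4 3 1]. Elementwise product with the kernel and sum: 0·1 + 2·1 + 0·2 + 5·1 + 2·3 + 4·3 + 1·1.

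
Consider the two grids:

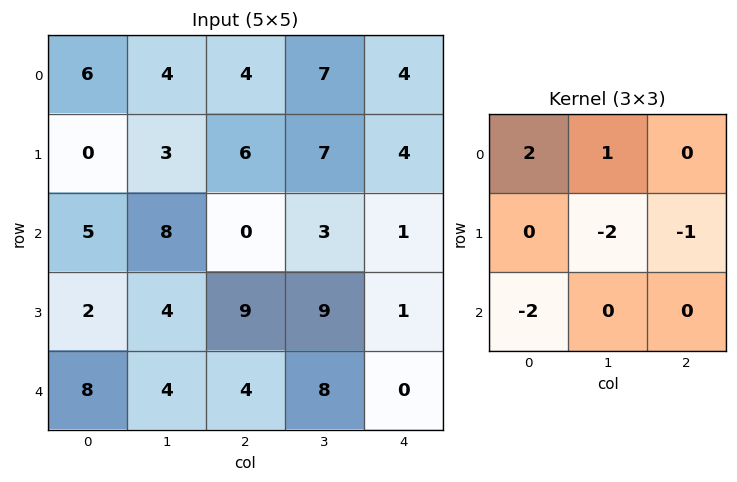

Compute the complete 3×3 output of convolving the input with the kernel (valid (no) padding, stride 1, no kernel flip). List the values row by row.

-6 -23 -3
-17 1 -6
-15 -19 -24

Output[0,0]: The receptive field on the input at this output position is [6 4 4 / 0 3 6 / 5 8 0]. Elementwise product with the kernel and sum: 6·2 + 4·1 + 3·-2 + 6·-1 + 5·-2.
Output[0,1]: The receptive field on the input at this output position is [4 4 7 / 3 6 7 / 8 0 3]. Elementwise product with the kernel and sum: 4·2 + 4·1 + 6·-2 + 7·-1 + 8·-2.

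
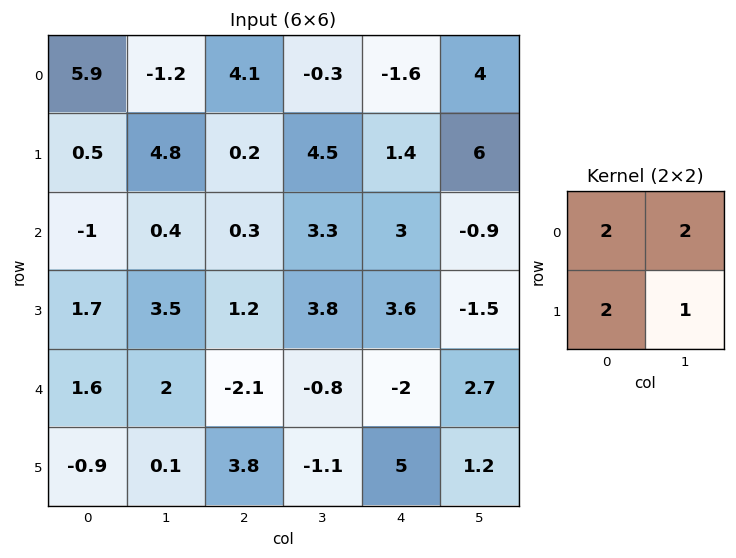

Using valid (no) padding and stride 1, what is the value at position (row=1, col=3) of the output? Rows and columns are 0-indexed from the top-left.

21.4

The receptive field on the input at this output position is [4.5 1.4 / 3.3 3]. Elementwise product with the kernel and sum: 4.5·2 + 1.4·2 + 3.3·2 + 3·1.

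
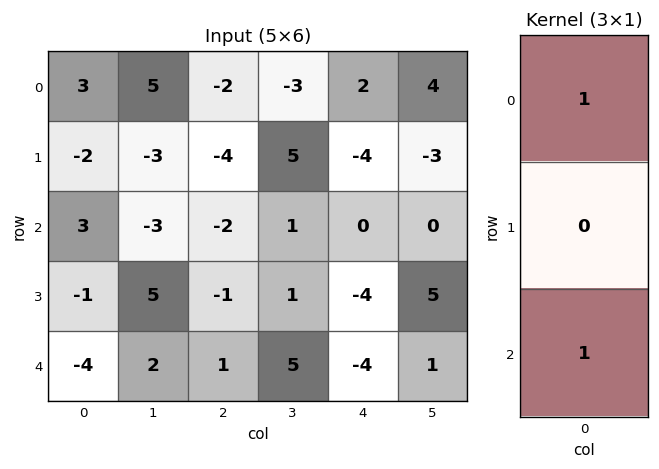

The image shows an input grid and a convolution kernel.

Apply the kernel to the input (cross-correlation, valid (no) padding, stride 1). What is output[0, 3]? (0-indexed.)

-2

The receptive field on the input at this output position is [-3 / 5 / 1]. Elementwise product with the kernel and sum: -3·1 + 1·1.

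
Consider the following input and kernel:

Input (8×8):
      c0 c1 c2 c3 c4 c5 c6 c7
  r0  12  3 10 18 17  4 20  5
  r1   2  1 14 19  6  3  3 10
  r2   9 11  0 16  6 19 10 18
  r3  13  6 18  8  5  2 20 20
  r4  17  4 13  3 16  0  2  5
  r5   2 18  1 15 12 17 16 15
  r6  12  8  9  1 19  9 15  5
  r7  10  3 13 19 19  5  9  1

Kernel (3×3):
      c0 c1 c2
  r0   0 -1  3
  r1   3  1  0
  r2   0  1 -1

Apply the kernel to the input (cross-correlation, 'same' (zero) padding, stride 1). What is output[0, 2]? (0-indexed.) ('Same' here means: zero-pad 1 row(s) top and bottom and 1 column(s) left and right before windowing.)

The receptive field on the zero-padded input at this output position is [0 0 0 / 3 10 18 / 1 14 19]. Elementwise product with the kernel and sum: 0·-1 + 0·3 + 3·3 + 10·1 + 14·1 + 19·-1.

14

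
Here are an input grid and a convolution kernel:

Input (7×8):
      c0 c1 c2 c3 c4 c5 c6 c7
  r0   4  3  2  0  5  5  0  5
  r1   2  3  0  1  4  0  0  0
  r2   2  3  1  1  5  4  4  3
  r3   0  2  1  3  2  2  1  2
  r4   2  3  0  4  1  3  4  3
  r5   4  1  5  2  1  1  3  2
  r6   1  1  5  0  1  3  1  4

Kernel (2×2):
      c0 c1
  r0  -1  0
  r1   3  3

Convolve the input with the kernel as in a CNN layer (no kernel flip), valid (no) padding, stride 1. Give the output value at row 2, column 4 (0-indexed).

7

The receptive field on the input at this output position is [5 4 / 2 2]. Elementwise product with the kernel and sum: 5·-1 + 2·3 + 2·3.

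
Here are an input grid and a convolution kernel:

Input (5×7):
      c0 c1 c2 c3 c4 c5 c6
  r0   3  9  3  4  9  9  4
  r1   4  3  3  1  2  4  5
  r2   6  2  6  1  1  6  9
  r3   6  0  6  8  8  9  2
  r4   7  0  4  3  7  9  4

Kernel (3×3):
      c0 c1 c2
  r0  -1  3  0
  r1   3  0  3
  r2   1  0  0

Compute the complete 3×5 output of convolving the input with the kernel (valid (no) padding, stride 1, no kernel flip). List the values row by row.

Output[0,0]: The receptive field on the input at this output position is [3 9 3 / 4 3 3 / 6 2 6]. Elementwise product with the kernel and sum: 3·-1 + 9·3 + 4·3 + 3·3 + 6·1.
Output[0,1]: The receptive field on the input at this output position is [9 3 4 / 3 3 1 / 2 6 1]. Elementwise product with the kernel and sum: 9·-1 + 3·3 + 3·3 + 1·3 + 2·1.

51 14 30 39 40
47 15 27 34 48
43 40 43 56 54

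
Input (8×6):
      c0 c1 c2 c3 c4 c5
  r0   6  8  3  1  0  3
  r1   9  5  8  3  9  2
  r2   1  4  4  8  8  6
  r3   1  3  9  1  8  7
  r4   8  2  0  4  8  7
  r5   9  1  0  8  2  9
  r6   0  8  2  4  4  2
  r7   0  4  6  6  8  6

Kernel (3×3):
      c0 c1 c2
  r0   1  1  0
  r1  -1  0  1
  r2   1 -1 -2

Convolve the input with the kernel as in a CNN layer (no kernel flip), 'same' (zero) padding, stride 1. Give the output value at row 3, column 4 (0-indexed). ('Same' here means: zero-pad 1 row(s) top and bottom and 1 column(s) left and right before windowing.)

The receptive field on the zero-padded input at this output position is [8 8 6 / 1 8 7 / 4 8 7]. Elementwise product with the kernel and sum: 8·1 + 8·1 + 1·-1 + 7·1 + 4·1 + 8·-1 + 7·-2.

4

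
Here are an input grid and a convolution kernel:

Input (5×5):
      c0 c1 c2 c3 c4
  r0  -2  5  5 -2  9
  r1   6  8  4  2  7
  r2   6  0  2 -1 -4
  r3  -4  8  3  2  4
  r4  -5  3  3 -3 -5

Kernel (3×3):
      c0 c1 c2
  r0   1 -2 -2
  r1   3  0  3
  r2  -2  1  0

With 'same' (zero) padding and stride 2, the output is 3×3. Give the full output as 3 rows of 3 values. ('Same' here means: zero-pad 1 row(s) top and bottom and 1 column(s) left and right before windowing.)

Output[0,0]: The receptive field on the zero-padded input at this output position is [0 0 0 / 0 -2 5 / 0 6 8]. Elementwise product with the kernel and sum: 0·1 + 0·-2 + 0·-2 + 0·3 + 5·3 + 0·-2 + 6·1.

21 -3 -3
-32 -20 -15
1 -2 -15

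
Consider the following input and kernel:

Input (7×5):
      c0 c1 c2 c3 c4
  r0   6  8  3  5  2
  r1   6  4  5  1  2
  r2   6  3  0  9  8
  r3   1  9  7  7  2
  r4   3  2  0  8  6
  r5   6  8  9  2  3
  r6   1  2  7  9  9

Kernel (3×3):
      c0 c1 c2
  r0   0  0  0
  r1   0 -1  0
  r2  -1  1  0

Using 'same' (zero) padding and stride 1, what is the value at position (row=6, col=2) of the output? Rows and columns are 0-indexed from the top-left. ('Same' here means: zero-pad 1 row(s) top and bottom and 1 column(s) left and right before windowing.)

-7

The receptive field on the zero-padded input at this output position is [8 9 2 / 2 7 9 / 0 0 0]. Elementwise product with the kernel and sum: 7·-1 + 0·-1 + 0·1.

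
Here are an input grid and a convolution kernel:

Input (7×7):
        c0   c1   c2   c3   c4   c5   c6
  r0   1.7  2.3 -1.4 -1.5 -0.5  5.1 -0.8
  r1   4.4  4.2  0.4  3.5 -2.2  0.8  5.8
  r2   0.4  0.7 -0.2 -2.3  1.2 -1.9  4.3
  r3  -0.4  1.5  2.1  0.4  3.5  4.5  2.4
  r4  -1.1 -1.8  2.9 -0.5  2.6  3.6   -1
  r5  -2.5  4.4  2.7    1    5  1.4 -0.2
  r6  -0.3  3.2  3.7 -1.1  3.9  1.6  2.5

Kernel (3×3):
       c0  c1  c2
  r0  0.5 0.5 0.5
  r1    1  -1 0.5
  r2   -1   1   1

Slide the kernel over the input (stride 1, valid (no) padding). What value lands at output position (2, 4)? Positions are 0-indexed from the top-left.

2

The receptive field on the input at this output position is [1.2 -1.9 4.3 / 3.5 4.5 2.4 / 2.6 3.6 -1]. Elementwise product with the kernel and sum: 1.2·0.5 + -1.9·0.5 + 4.3·0.5 + 3.5·1 + 4.5·-1 + 2.4·0.5 + 2.6·-1 + 3.6·1 + -1·1.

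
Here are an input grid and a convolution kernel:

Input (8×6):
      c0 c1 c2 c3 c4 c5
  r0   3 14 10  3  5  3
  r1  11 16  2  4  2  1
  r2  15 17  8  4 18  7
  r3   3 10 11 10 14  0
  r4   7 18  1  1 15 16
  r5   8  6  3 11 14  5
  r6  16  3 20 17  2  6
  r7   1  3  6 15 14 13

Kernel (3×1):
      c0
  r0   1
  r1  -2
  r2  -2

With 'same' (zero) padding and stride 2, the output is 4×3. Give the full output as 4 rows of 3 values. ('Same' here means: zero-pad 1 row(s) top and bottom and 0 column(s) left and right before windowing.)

-28 -24 -14
-25 -36 -62
-27 3 -44
-26 -49 -18

Output[0,0]: The receptive field on the zero-padded input at this output position is [0 / 3 / 11]. Elementwise product with the kernel and sum: 0·1 + 3·-2 + 11·-2.
Output[0,1]: The receptive field on the zero-padded input at this output position is [0 / 10 / 2]. Elementwise product with the kernel and sum: 0·1 + 10·-2 + 2·-2.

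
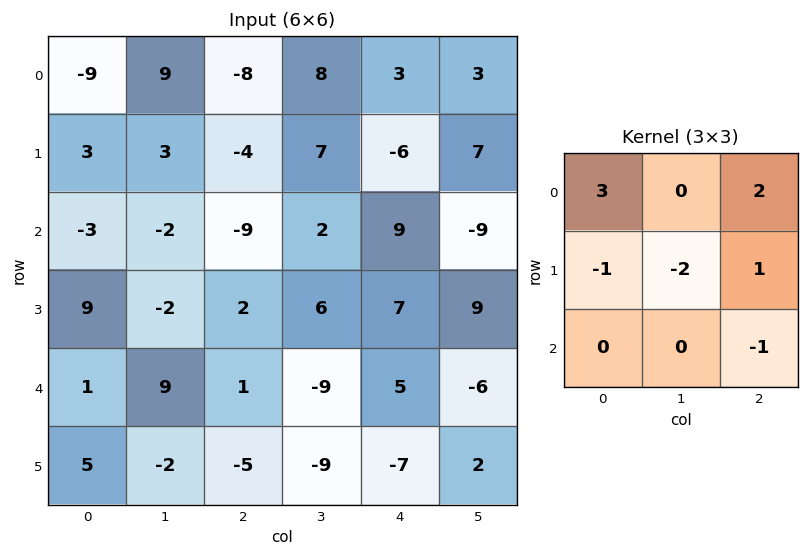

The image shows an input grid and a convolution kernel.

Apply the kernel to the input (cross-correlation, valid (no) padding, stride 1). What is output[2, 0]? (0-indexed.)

The receptive field on the input at this output position is [-3 -2 -9 / 9 -2 2 / 1 9 1]. Elementwise product with the kernel and sum: -3·3 + -9·2 + 9·-1 + -2·-2 + 2·1 + 1·-1.

-31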